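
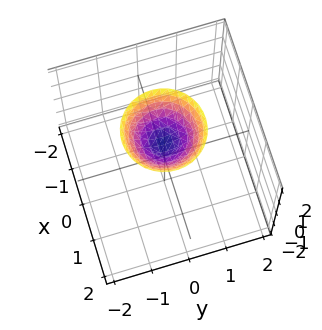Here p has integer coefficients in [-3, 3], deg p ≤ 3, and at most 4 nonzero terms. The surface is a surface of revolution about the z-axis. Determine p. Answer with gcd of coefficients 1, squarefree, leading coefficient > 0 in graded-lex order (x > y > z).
(a) The degree is 2 — no degree-1 surface has this shape.
(b) Symmetry: every cross-section ⟂ z is a circle, so x, y appear only via x² + y².
(c) Checking where it meets the axes: the surface avoids every integer y-axis point in the box; it meets the z-axis at z = 1 (among the integer gridlines); no x-intercept at any integer in the box.
(d) Assembling these constraints gives the stated polynomial.

x^2 + y^2 - z + 1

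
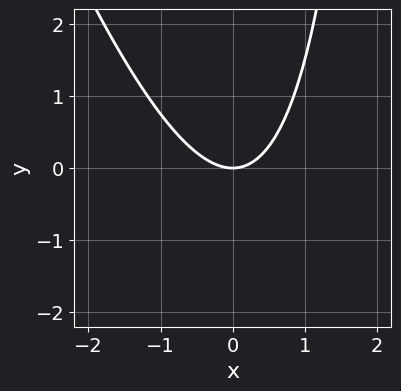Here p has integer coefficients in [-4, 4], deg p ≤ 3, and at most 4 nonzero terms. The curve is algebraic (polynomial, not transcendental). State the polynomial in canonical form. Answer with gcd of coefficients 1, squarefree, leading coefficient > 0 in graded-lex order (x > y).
3*x^2 + x*y - 3*y

(a) The degree is 2 — the shape is more complex than any degree-1 curve.
(b) Reading off the gridlines: one y-axis crossing is at y = 0; it meets the x-axis at x = 0 (among the integer gridlines).
(c) Assembling these constraints gives the stated polynomial.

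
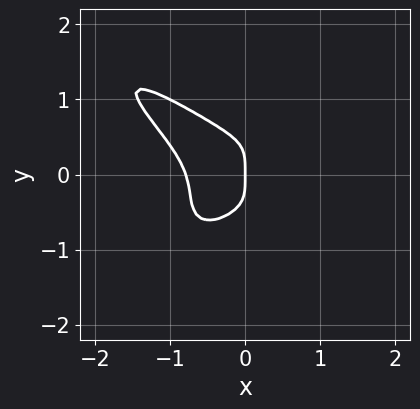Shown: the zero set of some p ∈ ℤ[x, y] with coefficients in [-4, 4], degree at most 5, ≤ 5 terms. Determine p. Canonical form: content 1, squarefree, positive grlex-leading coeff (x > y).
2*x^4 + 2*x^3*y - 2*x^2*y^2 + 3*y^4 + x

(a) deg p = 4. A generic line meets the curve in up to 4 points.
(b) Checking where it meets the axes: it meets the x-axis at x = 0 (among the integer gridlines); one y-axis crossing is at y = 0.
(c) Fitting integer coefficients to these (and the overall shape) gives p.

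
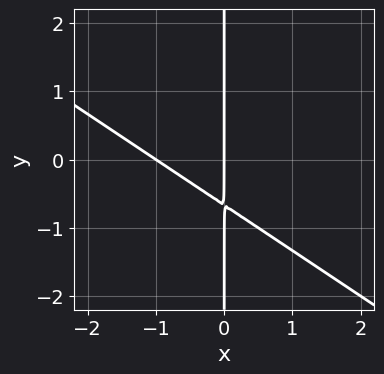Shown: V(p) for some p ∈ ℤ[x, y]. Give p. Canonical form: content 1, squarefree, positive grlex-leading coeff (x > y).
2*x^2 + 3*x*y + 2*x

The degree is 2 — the shape is more complex than any degree-1 curve.
Against the integer gridlines: the x-axis gridline crossings are at x ∈ {-1, 0}; the visible y-axis segment lies entirely on the curve.
Matching integer coefficients to the picture gives p.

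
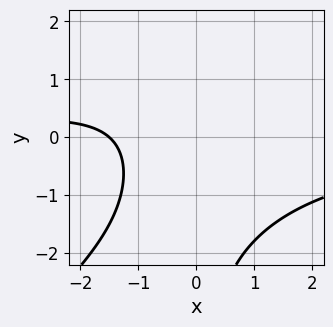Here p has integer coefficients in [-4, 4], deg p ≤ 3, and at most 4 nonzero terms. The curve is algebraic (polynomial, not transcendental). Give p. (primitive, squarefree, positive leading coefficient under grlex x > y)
The degree is 3 — the shape is more complex than any degree-2 curve.
From the visible intercepts: no y-intercept at any integer in the box.
Matching integer coefficients to the picture gives p.

x^2*y - x*y^2 + 2*x + 3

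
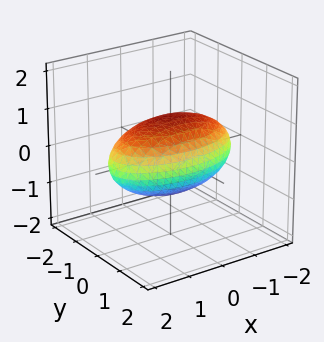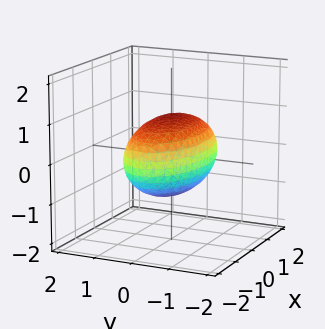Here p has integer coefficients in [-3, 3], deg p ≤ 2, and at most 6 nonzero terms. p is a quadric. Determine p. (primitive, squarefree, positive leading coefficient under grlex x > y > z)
x^2 + 3*y^2 + 3*z^2 - 3

(a) The degree is 2 — a closed, bounded, convex surface; a quadric.
(b) Symmetries: the y ↦ −y reflection is a symmetry, so y appears only in even powers; mirror symmetry x ↦ −x ⇒ only even powers of x; it's symmetric under z → −z, forcing even powers of z.
(c) Against the integer gridlines: the y-axis gridline crossings are at y ∈ {-1, 1}; the z-axis gridline crossings are at z ∈ {-1, 1}.
(d) Fitting integer coefficients to these (and the overall shape) gives p.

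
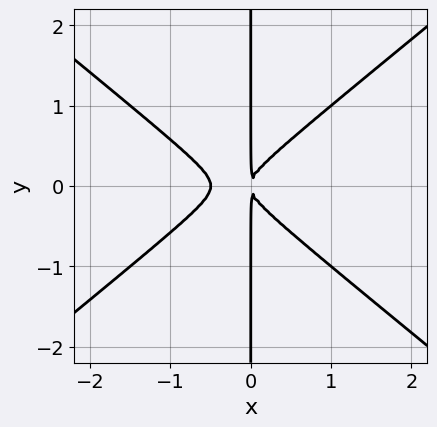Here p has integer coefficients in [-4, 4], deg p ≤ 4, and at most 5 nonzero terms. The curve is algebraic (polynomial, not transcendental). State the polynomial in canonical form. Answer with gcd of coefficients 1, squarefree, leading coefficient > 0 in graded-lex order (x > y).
First, the degree is 3 — no degree-2 curve has this shape.
Then, symmetries: mirror symmetry y ↦ −y ⇒ only even powers of y.
Next, against the integer gridlines: the visible y-axis segment lies entirely on the curve.
Finally, matching integer coefficients to the picture gives p.

2*x^3 - 3*x*y^2 + x^2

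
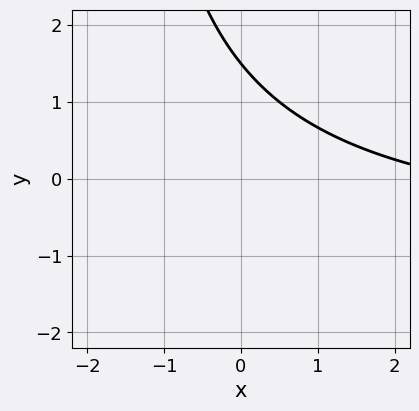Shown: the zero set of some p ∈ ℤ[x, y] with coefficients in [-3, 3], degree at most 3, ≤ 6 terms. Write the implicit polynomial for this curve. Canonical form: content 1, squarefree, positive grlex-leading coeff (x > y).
1. The degree is 2 — no degree-1 curve has this shape.
2. Against the integer gridlines: the curve avoids every integer x-axis point in the box.
3. The integer polynomial consistent with all of this is the stated p.

x*y + x + 2*y - 3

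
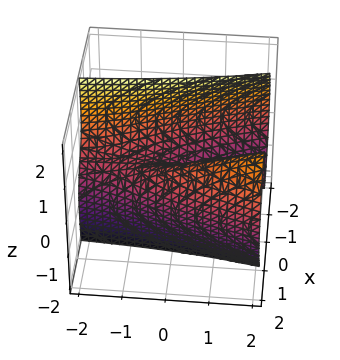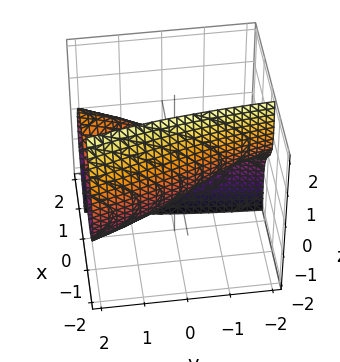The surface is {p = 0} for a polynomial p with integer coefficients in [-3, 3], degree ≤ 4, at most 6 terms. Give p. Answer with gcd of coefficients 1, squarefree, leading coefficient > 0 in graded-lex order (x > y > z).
x^3 + x*z^2 - x*y - x + z

1. deg p = 3. The shape is more complex than any degree-2 surface.
2. Checking where it meets the axes: one z-axis crossing is at z = 0; among the integer gridlines, it crosses the x-axis at x ∈ {-1, 0, 1}; the visible y-axis segment lies entirely on the surface.
3. Together with the visible shape, these determine p as stated.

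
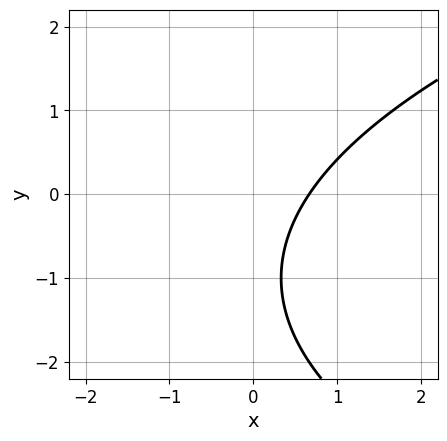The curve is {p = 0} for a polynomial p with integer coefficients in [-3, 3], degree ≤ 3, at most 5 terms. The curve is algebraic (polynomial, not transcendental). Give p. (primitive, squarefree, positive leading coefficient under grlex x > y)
y^2 - 3*x + 2*y + 2

First, the degree is 2 — no degree-1 curve has this shape.
Then, against the integer gridlines: no y-intercept at any integer in the box.
Finally, fitting integer coefficients to these (and the overall shape) gives p.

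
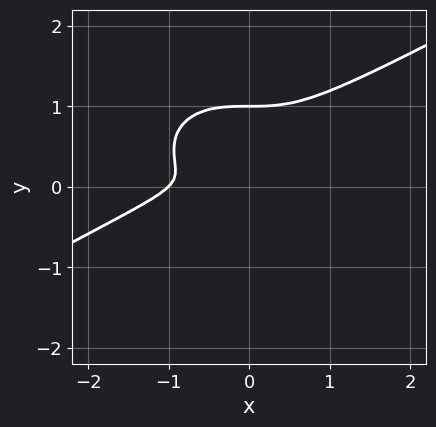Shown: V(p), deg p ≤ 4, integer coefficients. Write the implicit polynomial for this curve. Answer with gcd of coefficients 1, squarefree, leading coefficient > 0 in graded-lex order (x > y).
x^3 - x^2*y - 3*y^3 + x^2 + 3*y^2

First, degree: no degree-2 curve has this shape, so deg p = 3.
Next, against the integer gridlines: one y-axis crossing is at y = 1; it crosses the x-axis at the gridline x = -1.
Finally, solving for integer coefficients yields p as stated.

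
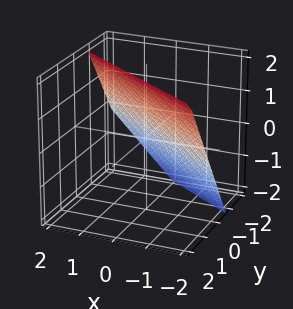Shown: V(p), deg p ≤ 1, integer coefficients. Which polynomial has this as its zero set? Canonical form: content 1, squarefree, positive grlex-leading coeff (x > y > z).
First, degree: the surface is flat (a plane), so deg p = 1.
Next, reading off the gridlines: one x-axis crossing is at x = -1; it meets the z-axis at z = 1 (among the integer gridlines).
Finally, fitting integer coefficients to these (and the overall shape) gives p.

2*x + 3*y - 2*z + 2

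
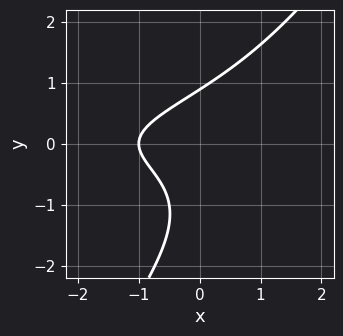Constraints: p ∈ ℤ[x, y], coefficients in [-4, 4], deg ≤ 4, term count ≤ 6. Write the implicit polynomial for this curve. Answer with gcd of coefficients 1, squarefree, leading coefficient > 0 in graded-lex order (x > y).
1. The degree is 3 — a generic line meets the curve in up to 3 points.
2. Checking where it meets the axes: it crosses the x-axis at the gridline x = -1.
3. Solving for integer coefficients yields p as stated.

3*x*y^2 - 2*y^3 - 2*y^2 + 3*x + 3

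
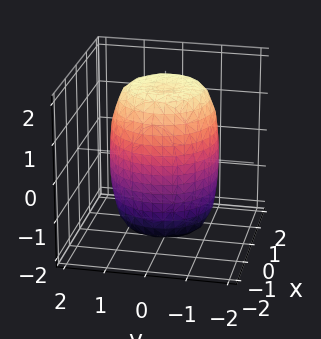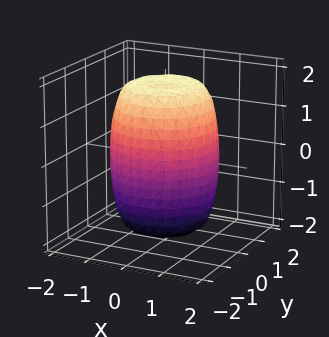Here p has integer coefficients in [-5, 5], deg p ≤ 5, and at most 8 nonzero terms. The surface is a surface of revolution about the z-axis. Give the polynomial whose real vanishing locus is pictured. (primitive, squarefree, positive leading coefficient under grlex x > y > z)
1. The degree is 4 — a generic line meets the surface in up to 4 points.
2. Symmetry: the z-axis is an axis of rotation, so x and y enter only as x² + y².
3. Checking where it meets the axes: a circular section at z = 0 has radius between 1 and 2.
4. The integer polynomial consistent with all of this is the stated p.

2*x^4 + 4*x^2*y^2 + 2*y^4 - 2*x^2 - 2*y^2 + z^2 - 3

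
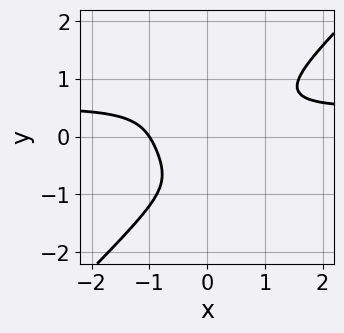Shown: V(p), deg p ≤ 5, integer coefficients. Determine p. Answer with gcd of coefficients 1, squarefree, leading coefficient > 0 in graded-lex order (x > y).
(a) Degree: a generic line meets the curve in up to 4 points, so deg p = 4.
(b) Observable constraints: one x-axis crossing is at x = -1; the curve avoids every integer y-axis point in the box.
(c) These observations pin down the coefficients.

2*x^3*y - 2*y^4 - x^3 - y^3 - 1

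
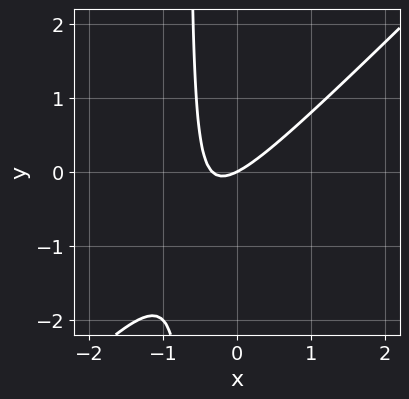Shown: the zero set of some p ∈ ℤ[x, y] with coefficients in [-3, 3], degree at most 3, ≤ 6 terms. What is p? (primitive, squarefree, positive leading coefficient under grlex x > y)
First, deg p = 2.
Next, reading off the gridlines: it crosses the x-axis at the gridline x = 0; it crosses the y-axis at the gridline y = 0.
Finally, together with the visible shape, these determine p as stated.

3*x^2 - 3*x*y + x - 2*y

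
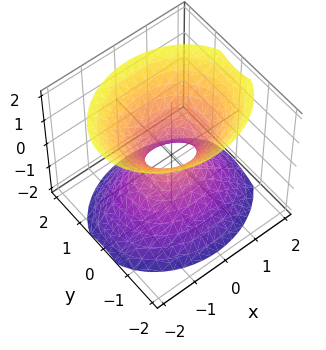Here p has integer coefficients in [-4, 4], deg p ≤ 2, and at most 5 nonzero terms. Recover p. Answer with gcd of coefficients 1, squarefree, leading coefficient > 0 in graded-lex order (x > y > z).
First, the degree is 2 — an hourglass — one-sheet hyperboloid; a quadric.
Next, symmetries: mirror symmetry x ↦ −x ⇒ only even powers of x; it's symmetric under y → −y, forcing even powers of y; mirror symmetry z ↦ −z ⇒ only even powers of z.
Then, reading off the gridlines: the surface avoids every integer z-axis point in the box.
Finally, matching integer coefficients to the picture gives p.

2*x^2 + 3*y^2 - 2*z^2 - 1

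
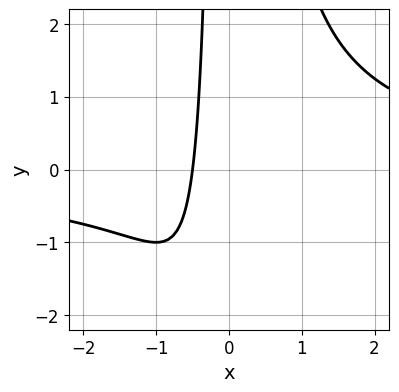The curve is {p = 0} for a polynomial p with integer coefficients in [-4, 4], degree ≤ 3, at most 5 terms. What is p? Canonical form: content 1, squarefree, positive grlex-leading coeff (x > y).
First, the degree is 3 — a generic line meets the curve in up to 3 points.
Next, observable constraints: the curve avoids every integer y-axis point in the box.
Finally, together with the visible shape, these determine p as stated.

x^2*y - 2*x - 1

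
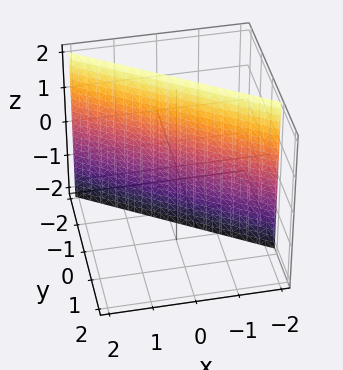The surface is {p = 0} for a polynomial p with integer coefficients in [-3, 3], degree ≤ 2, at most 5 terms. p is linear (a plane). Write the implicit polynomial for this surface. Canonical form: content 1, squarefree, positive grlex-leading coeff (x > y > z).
2*x + 3*y + 2

The degree is 1 — the surface is flat (a plane).
Observable constraints: it misses every integer gridline on the z-axis; it meets the x-axis at x = -1 (among the integer gridlines).
Solving for integer coefficients yields p as stated.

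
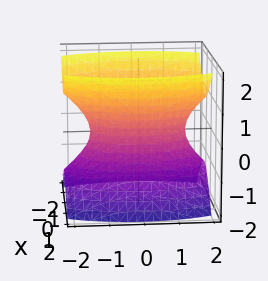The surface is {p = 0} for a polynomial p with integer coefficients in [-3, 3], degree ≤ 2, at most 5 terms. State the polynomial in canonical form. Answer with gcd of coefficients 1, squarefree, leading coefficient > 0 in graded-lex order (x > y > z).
The degree is 2 — an hourglass — one-sheet hyperboloid; a quadric.
Symmetries: mirror symmetry y ↦ −y ⇒ only even powers of y; it's symmetric under z → −z, forcing even powers of z; mirror symmetry x ↦ −x ⇒ only even powers of x.
From the visible intercepts: no z-intercept at any integer in the box.
Together with the visible shape, these determine p as stated.

3*x^2 + y^2 - 2*z^2 - 2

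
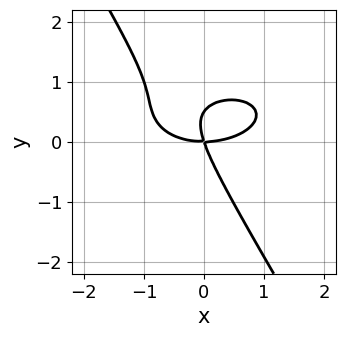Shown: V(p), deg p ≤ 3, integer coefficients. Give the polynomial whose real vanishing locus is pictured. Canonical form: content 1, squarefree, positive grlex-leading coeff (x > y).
First, degree: a generic line meets the curve in up to 3 points, so deg p = 3.
Then, from the visible intercepts: it meets the y-axis at y = 0 (among the integer gridlines); it crosses the x-axis at the gridline x = 0.
Finally, solving for integer coefficients yields p as stated.

x^3 + 3*x*y^2 + 2*y^3 - 3*x*y - y^2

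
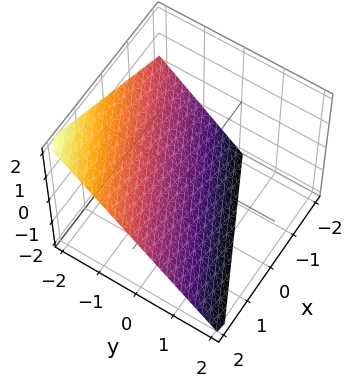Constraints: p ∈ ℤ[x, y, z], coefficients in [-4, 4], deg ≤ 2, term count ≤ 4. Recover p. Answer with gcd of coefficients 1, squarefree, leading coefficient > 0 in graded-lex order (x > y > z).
x - 2*y - 2*z - 2

Degree: the surface is flat (a plane), so deg p = 1.
Reading off the gridlines: it meets the y-axis at y = -1 (among the integer gridlines); it meets the z-axis at z = -1 (among the integer gridlines).
Putting this together gives p. Check: (2, 0, 0) on the x-axis lies on the surface, and p(2, 0, 0) = 0. ✓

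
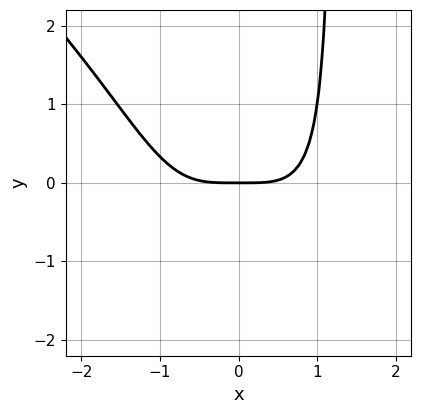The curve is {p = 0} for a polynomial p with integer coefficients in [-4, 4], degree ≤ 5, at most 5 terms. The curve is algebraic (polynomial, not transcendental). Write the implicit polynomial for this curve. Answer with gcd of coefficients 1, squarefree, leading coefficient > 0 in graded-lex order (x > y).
x^4 + x^3*y - 2*y

The degree is 4 — the shape is more complex than any degree-3 curve.
Checking where it meets the axes: it crosses the x-axis at the gridline x = 0; it crosses the y-axis at the gridline y = 0.
Together with the visible shape, these determine p as stated.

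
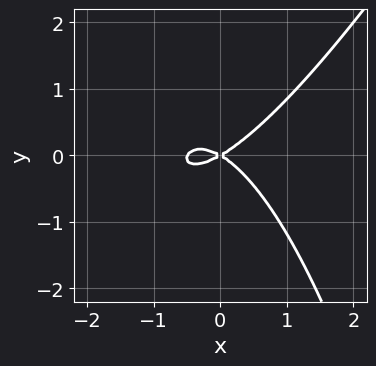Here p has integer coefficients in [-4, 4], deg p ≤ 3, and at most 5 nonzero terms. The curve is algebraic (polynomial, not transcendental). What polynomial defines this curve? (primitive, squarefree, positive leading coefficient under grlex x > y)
First, deg p = 3. No degree-2 curve has this shape.
Then, against the integer gridlines: one x-axis crossing is at x = 0; it meets the y-axis at y = 0 (among the integer gridlines).
Finally, the integer polynomial consistent with all of this is the stated p.

2*x^3 - x^2*y + x^2 - 3*y^2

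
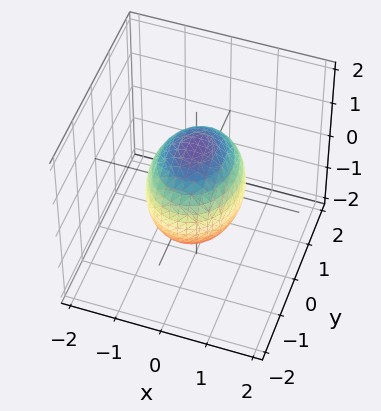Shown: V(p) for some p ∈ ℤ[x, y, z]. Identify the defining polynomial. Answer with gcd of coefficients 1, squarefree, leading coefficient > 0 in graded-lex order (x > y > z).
1. Degree: a closed, bounded, convex surface; a quadric, so deg p = 2.
2. Symmetries: the x ↦ −x reflection is a symmetry, so x appears only in even powers; it's symmetric under z → −z, forcing even powers of z; the y ↦ −y reflection is a symmetry, so y appears only in even powers.
3. From the visible intercepts: the x-axis gridline crossings are at x ∈ {-1, 1}.
4. Putting this together gives p.

3*x^2 + 2*y^2 + 2*z^2 - 3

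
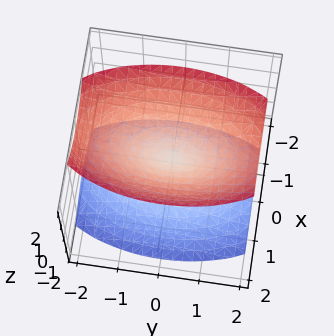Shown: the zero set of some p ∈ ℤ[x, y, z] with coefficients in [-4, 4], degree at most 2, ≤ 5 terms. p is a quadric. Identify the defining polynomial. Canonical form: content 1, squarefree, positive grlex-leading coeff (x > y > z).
3*x^2 + y^2 - 2*z^2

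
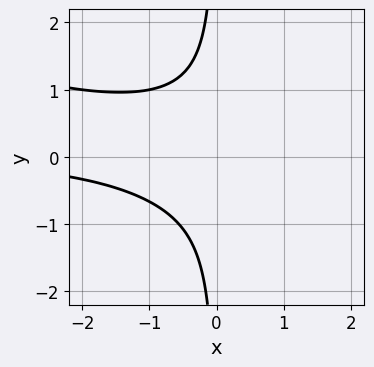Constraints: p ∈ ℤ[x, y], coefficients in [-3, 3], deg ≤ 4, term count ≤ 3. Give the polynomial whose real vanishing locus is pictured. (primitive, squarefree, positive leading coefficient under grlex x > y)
x^2*y + 3*x*y^2 + 2

First, the degree is 3 — the shape is more complex than any degree-2 curve.
Then, from the axis intercepts and sections: it misses every integer gridline on the x-axis; no y-intercept at any integer in the box.
Finally, matching integer coefficients to the picture gives p.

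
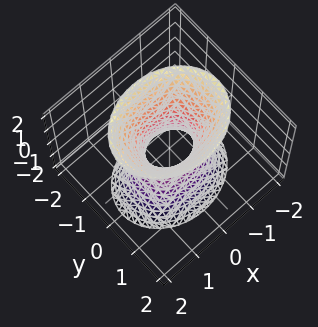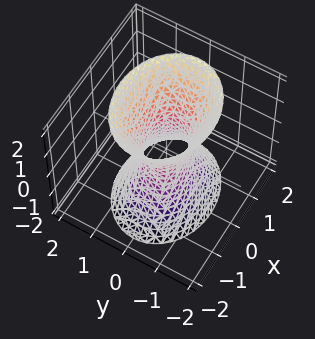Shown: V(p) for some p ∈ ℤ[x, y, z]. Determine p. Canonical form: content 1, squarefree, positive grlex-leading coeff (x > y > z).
deg p = 2. One connected sheet with a waist; a quadric.
Symmetries: mirror symmetry x ↦ −x ⇒ only even powers of x; it's symmetric under y → −y, forcing even powers of y; the z ↦ −z reflection is a symmetry, so z appears only in even powers.
Observable constraints: it misses every integer gridline on the z-axis.
Assembling these constraints gives the stated polynomial.

2*x^2 + 3*y^2 - z^2 - 1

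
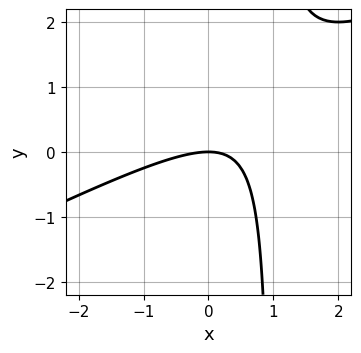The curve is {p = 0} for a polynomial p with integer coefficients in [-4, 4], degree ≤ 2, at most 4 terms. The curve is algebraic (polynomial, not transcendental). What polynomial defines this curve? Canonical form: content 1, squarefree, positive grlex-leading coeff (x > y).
The degree is 2 — the shape is more complex than any degree-1 curve.
From the visible intercepts: it meets the y-axis at y = 0 (among the integer gridlines); one x-axis crossing is at x = 0.
The integer polynomial consistent with all of this is the stated p.

x^2 - 2*x*y + 2*y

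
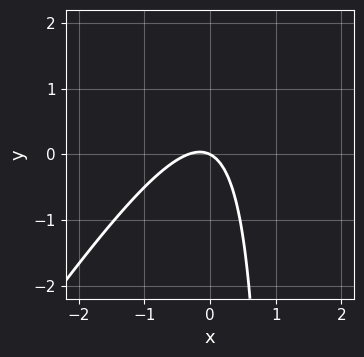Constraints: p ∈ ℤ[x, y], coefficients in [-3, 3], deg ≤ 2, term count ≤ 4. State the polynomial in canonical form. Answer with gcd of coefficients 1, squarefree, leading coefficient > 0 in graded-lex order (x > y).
3*x^2 - 2*x*y + x + 2*y

deg p = 2.
Checking where it meets the axes: it meets the y-axis at y = 0 (among the integer gridlines); one x-axis crossing is at x = 0.
Together with the visible shape, these determine p as stated.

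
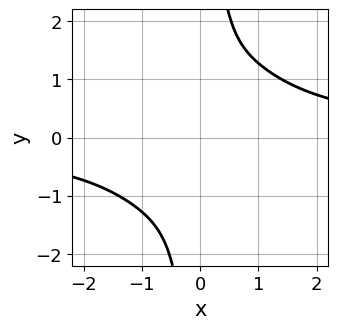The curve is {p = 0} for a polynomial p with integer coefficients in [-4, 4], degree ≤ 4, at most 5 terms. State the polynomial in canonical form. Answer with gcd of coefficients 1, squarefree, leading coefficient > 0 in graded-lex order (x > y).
(a) The degree is 4 — no degree-3 curve has this shape.
(b) Solving for integer coefficients yields p as stated.

2*x^3*y + x*y^3 - 3*x^2 - y^2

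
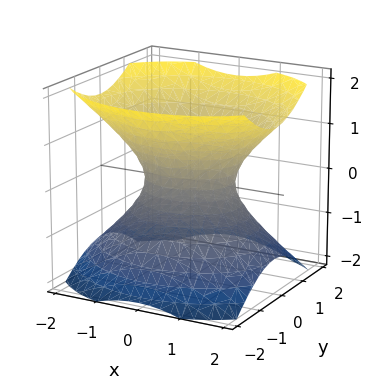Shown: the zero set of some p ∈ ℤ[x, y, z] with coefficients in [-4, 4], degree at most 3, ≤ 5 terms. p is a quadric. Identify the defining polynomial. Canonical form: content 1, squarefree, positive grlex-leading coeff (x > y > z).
2*x^2 + 3*y^2 - 3*z^2 - 2

(a) deg p = 2.
(b) Symmetries: it's symmetric under y → −y, forcing even powers of y; it's symmetric under x → −x, forcing even powers of x; mirror symmetry z ↦ −z ⇒ only even powers of z.
(c) Checking where it meets the axes: the x-axis gridline crossings are at x ∈ {-1, 1}; the surface avoids every integer z-axis point in the box.
(d) The integer polynomial consistent with all of this is the stated p.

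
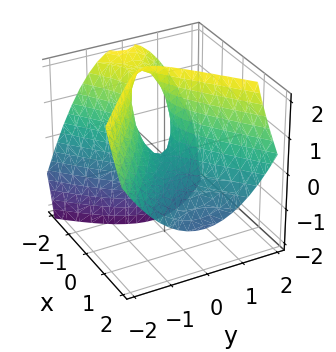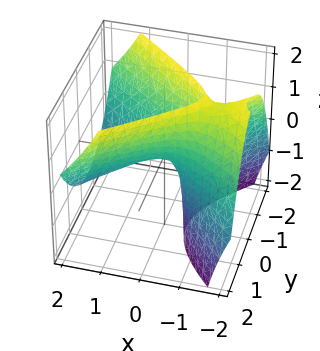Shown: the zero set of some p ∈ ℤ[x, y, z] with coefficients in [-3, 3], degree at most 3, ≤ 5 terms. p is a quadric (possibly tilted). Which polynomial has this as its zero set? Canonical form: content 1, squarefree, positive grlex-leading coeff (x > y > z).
2*x^2 + 3*x*z - 3*y^2 + 2*z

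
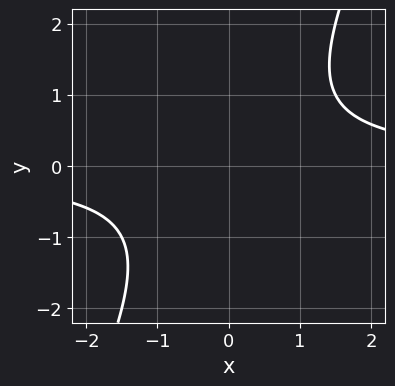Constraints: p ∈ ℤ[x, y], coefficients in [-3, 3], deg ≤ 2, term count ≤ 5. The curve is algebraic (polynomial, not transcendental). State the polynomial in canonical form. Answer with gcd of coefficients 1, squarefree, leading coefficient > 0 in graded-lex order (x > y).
First, degree: no degree-1 curve has this shape, so deg p = 2.
Next, reading off the gridlines: the curve avoids every integer x-axis point in the box; it misses every integer gridline on the y-axis.
Finally, together with the visible shape, these determine p as stated.

2*x*y - y^2 - 2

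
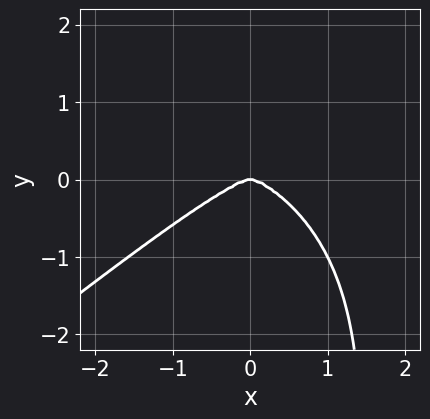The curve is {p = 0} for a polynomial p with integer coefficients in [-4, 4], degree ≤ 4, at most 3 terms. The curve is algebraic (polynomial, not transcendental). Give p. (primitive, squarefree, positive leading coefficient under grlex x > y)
x^4 - 2*x*y^3 + 3*y^3

First, degree: no degree-3 curve has this shape, so deg p = 4.
Then, checking where it meets the axes: one x-axis crossing is at x = 0; it crosses the y-axis at the gridline y = 0.
Finally, assembling these constraints gives the stated polynomial.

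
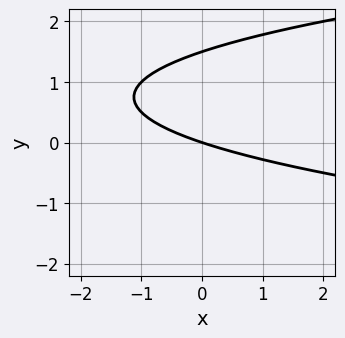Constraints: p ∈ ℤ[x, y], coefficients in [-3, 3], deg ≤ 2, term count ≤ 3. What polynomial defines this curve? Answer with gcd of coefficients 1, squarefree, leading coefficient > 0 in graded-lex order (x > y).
(a) deg p = 2.
(b) Reading off the gridlines: it crosses the y-axis at the gridline y = 0; it meets the x-axis at x = 0 (among the integer gridlines).
(c) Assembling these constraints gives the stated polynomial.

2*y^2 - x - 3*y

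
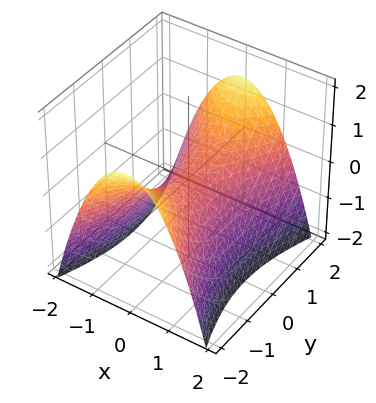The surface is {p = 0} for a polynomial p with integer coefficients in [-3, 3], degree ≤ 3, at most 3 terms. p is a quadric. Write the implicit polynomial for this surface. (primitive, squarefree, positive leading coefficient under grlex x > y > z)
3*x^2 - y^2 + 3*z

(a) The degree is 2 — a saddle surface; a quadric.
(b) Symmetries: mirror symmetry x ↦ −x ⇒ only even powers of x; the y ↦ −y reflection is a symmetry, so y appears only in even powers.
(c) Reading off the gridlines: it crosses the x-axis at the gridline x = 0; it crosses the y-axis at the gridline y = 0; it crosses the z-axis at the gridline z = 0.
(d) These observations pin down the coefficients.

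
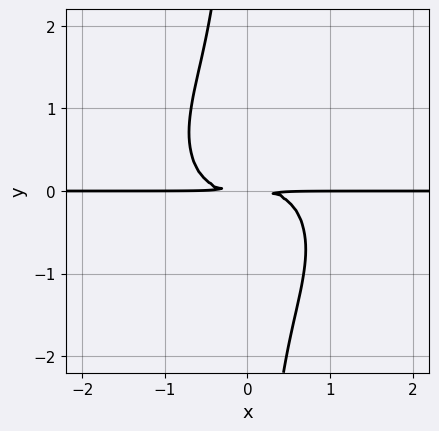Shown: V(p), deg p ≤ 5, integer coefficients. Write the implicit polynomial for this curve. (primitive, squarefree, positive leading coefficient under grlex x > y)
First, deg p = 4. The shape is more complex than any degree-3 curve.
Next, from the visible intercepts: the visible x-axis segment lies entirely on the curve.
Finally, fitting integer coefficients to these (and the overall shape) gives p.

x^3*y + x*y^3 + y^2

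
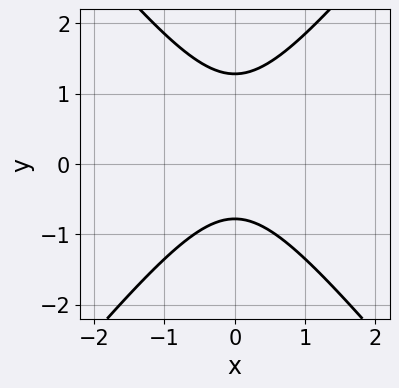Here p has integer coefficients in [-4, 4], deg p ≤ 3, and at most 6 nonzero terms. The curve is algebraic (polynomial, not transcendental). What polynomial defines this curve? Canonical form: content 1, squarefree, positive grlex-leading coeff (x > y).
First, degree: the shape is more complex than any degree-1 curve, so deg p = 2.
Next, symmetries: it's symmetric under x → −x, forcing even powers of x.
Next, checking where it meets the axes: the curve avoids every integer x-axis point in the box.
Finally, together with the visible shape, these determine p as stated.

3*x^2 - 2*y^2 + y + 2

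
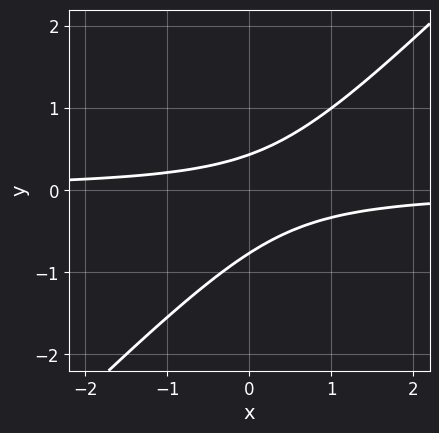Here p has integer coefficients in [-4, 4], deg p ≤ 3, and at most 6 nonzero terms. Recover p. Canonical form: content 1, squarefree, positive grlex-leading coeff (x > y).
3*x*y - 3*y^2 - y + 1

deg p = 2.
Against the integer gridlines: the curve avoids every integer x-axis point in the box.
These observations pin down the coefficients.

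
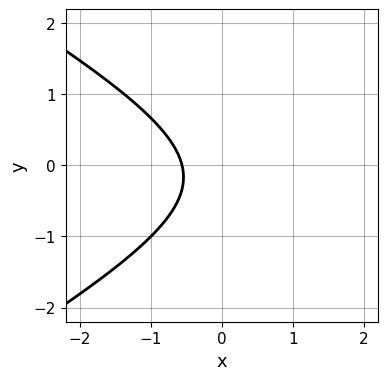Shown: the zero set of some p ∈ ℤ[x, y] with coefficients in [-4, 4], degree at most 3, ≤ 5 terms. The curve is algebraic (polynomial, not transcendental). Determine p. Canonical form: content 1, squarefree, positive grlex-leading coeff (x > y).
Degree: no degree-1 curve has this shape, so deg p = 2.
From the visible intercepts: it misses every integer gridline on the y-axis.
Solving for integer coefficients yields p as stated.

x^2 - 3*y^2 - 3*x - y - 2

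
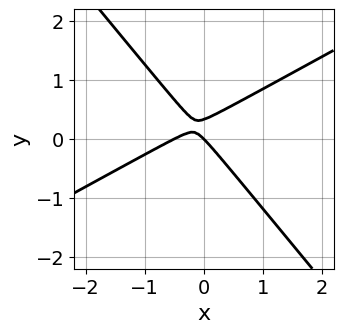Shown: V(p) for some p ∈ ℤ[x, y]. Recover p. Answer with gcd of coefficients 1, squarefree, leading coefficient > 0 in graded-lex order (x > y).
2*x^2 - 2*x*y - 3*y^2 + x + y

(a) Degree: a generic line meets the curve in up to 2 points, so deg p = 2.
(b) Checking where it meets the axes: one y-axis crossing is at y = 0; it meets the x-axis at x = 0 (among the integer gridlines).
(c) Solving for integer coefficients yields p as stated.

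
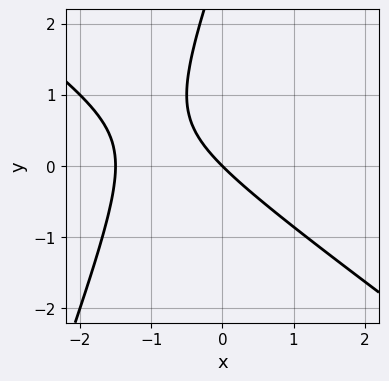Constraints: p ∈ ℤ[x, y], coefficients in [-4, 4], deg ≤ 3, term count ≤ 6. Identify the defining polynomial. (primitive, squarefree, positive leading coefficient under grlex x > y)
2*x^2 + 2*x*y - y^2 + 3*x + 3*y

(a) deg p = 2. A generic line meets the curve in up to 2 points.
(b) Checking where it meets the axes: it meets the x-axis at x = 0 (among the integer gridlines); it meets the y-axis at y = 0 (among the integer gridlines).
(c) Putting this together gives p.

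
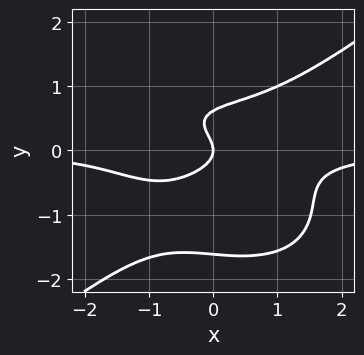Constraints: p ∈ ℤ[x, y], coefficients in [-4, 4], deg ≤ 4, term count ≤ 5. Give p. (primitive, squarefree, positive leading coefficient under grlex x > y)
(a) The degree is 4 — the shape is more complex than any degree-3 curve.
(b) From the axis intercepts and sections: one y-axis crossing is at y = 0; it meets the x-axis at x = 0 (among the integer gridlines).
(c) These observations pin down the coefficients.

x^3*y - 2*y^4 - 2*y^3 + 2*y^2 + x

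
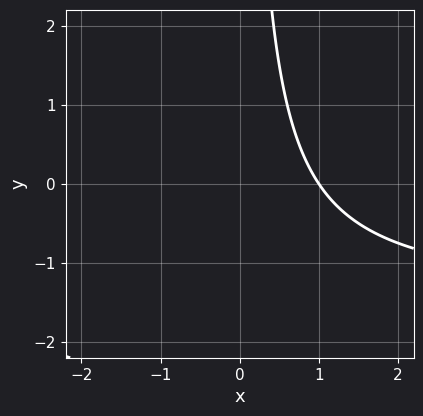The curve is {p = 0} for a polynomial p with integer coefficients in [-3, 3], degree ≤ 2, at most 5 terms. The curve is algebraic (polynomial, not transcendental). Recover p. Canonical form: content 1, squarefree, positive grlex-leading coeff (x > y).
deg p = 2.
From the axis intercepts and sections: one x-axis crossing is at x = 1; the curve avoids every integer y-axis point in the box.
Fitting integer coefficients to these (and the overall shape) gives p.

2*x*y + 3*x - 3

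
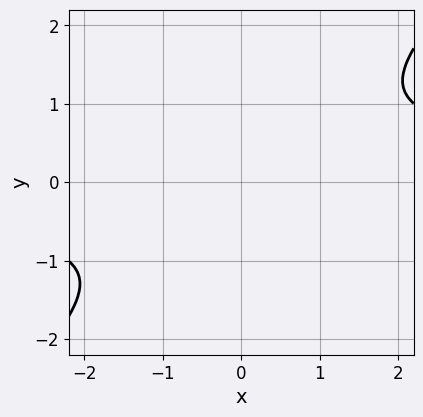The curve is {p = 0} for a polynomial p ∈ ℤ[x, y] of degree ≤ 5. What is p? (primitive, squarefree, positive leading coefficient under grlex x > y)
x^3*y - y^4 - 2*x^2

First, degree: no degree-3 curve has this shape, so deg p = 4.
Finally, solving for integer coefficients yields p as stated.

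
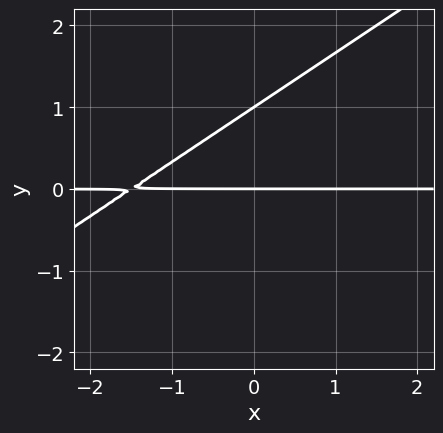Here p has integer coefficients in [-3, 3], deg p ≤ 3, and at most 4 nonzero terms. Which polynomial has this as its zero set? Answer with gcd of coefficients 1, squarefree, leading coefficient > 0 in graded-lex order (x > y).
The degree is 2 — the shape is more complex than any degree-1 curve.
Checking where it meets the axes: among the integer gridlines, it crosses the y-axis at y ∈ {0, 1}; every point of the x-axis in the box is on the curve.
Solving for integer coefficients yields p as stated.

2*x*y - 3*y^2 + 3*y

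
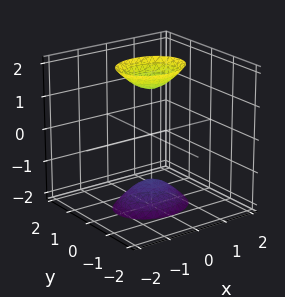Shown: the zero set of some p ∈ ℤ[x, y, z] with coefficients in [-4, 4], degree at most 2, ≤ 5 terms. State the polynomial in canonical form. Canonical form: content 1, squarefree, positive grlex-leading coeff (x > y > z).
2*x^2 + 3*y^2 - z^2 + 2

There are 2 components.
deg p = 2.
Symmetries: mirror symmetry y ↦ −y ⇒ only even powers of y; the z ↦ −z reflection is a symmetry, so z appears only in even powers; it's symmetric under x → −x, forcing even powers of x.
From the visible intercepts: no y-intercept at any integer in the box; the surface avoids every integer x-axis point in the box.
These observations pin down the coefficients.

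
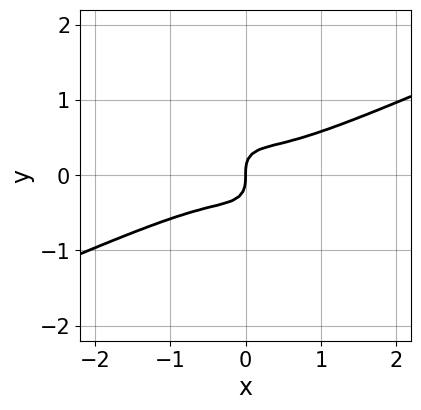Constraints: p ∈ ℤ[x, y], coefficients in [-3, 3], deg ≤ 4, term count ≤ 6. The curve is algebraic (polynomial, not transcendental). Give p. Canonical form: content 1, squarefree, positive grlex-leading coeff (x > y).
First, deg p = 3. A generic line meets the curve in up to 3 points.
Next, observable constraints: it crosses the x-axis at the gridline x = 0; one y-axis crossing is at y = 0.
Finally, together with the visible shape, these determine p as stated.

2*x^3 - 3*x^2*y - 2*x*y^2 - 3*y^3 + x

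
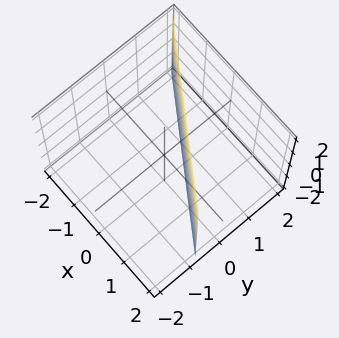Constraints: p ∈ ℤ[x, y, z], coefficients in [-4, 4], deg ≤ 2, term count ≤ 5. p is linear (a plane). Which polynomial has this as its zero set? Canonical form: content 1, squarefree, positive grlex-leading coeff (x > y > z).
2*x + 3*y - 2

First, degree: the surface is flat (a plane), so deg p = 1.
Then, from the axis intercepts and sections: no z-intercept at any integer in the box; it meets the x-axis at x = 1 (among the integer gridlines).
Finally, fitting integer coefficients to these (and the overall shape) gives p.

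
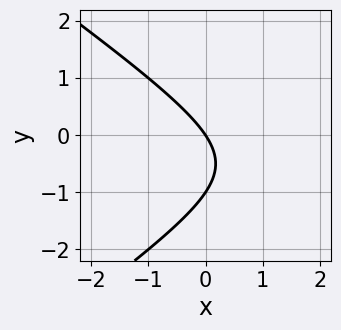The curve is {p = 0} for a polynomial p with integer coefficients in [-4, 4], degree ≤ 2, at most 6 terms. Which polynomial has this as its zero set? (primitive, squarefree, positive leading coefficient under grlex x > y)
x^2 - 2*y^2 - 3*x - 2*y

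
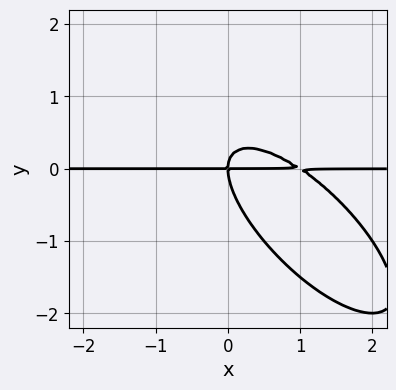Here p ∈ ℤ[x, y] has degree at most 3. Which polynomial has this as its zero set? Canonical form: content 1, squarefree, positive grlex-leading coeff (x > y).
1. deg p = 3. The shape is more complex than any degree-2 curve.
2. Against the integer gridlines: the visible x-axis segment lies entirely on the curve; it crosses the y-axis at the gridline y = 0.
3. Assembling these constraints gives the stated polynomial.

2*x^2*y + 3*x*y^2 + 2*y^3 - 2*x*y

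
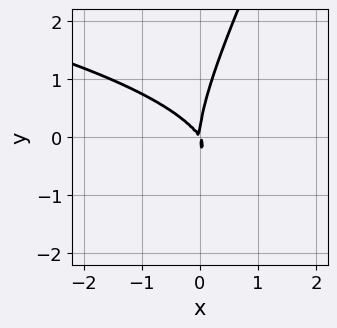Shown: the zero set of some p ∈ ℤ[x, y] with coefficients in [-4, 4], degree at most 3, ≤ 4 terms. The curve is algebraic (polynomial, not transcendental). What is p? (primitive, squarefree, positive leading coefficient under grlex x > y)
2*x*y^2 - y^3 + 3*x^2 + 2*x*y

deg p = 3. The shape is more complex than any degree-2 curve.
Checking where it meets the axes: it meets the x-axis at x = 0 (among the integer gridlines); it crosses the y-axis at the gridline y = 0.
Assembling these constraints gives the stated polynomial.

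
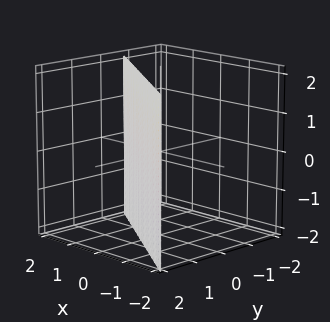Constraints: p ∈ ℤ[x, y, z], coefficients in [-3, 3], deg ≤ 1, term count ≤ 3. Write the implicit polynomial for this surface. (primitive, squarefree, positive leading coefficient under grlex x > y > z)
1. deg p = 1. Every cross-section is a straight line — this is a plane.
2. From the axis intercepts and sections: it crosses the x-axis at the gridline x = 1; the surface avoids every integer z-axis point in the box.
3. Solving for integer coefficients yields p as stated.

2*x + 3*y - 2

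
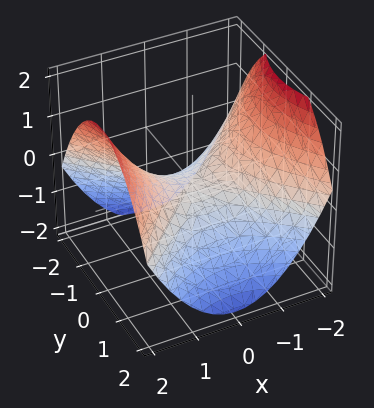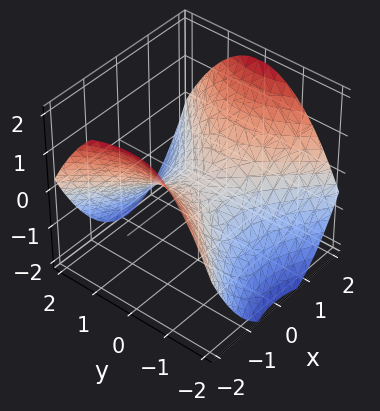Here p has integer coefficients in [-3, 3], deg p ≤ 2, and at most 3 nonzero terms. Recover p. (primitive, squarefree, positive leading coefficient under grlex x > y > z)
x^2 - y^2 - 2*z

First, the degree is 2 — a hyperbolic paraboloid; a quadric.
Next, symmetries: mirror symmetry y ↦ −y ⇒ only even powers of y; the x ↦ −x reflection is a symmetry, so x appears only in even powers.
Then, reading off the gridlines: one z-axis crossing is at z = 0; it meets the y-axis at y = 0 (among the integer gridlines).
Finally, fitting integer coefficients to these (and the overall shape) gives p.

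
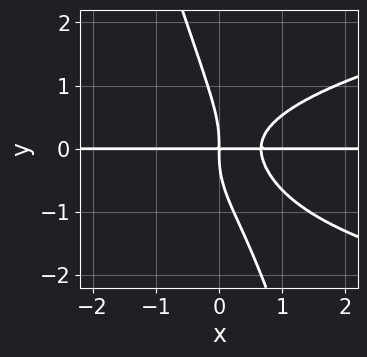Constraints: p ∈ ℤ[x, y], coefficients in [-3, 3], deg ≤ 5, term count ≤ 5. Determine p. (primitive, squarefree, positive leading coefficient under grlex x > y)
3*x*y^3 + y^4 - 3*x^2*y + 2*x*y

(a) deg p = 4. A generic line meets the curve in up to 4 points.
(b) Checking where it meets the axes: the visible x-axis segment lies entirely on the curve.
(c) The integer polynomial consistent with all of this is the stated p.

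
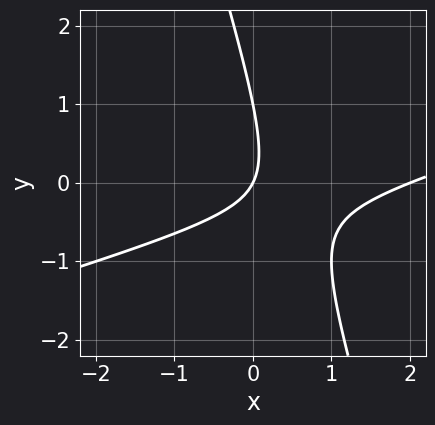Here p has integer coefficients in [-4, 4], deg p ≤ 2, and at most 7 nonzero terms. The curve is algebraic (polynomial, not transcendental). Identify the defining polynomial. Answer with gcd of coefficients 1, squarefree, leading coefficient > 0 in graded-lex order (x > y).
x^2 - 3*x*y - y^2 - 2*x + y

1. The degree is 2 — no degree-1 curve has this shape.
2. Checking where it meets the axes: among the integer gridlines, it crosses the y-axis at y ∈ {0, 1}; among the integer gridlines, it crosses the x-axis at x ∈ {0, 2}.
3. Assembling these constraints gives the stated polynomial.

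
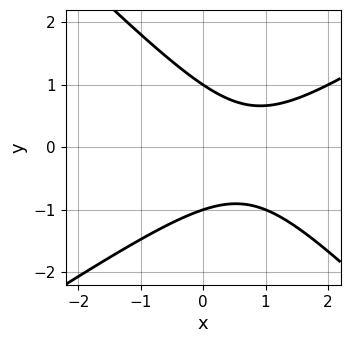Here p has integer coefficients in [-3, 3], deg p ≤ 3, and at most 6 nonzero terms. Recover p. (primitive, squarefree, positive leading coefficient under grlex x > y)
2*x^2 - x*y - 3*y^2 - 3*x + 3

First, deg p = 2.
Then, from the visible intercepts: the curve avoids every integer x-axis point in the box; among the integer gridlines, it crosses the y-axis at y ∈ {-1, 1}.
Finally, putting this together gives p.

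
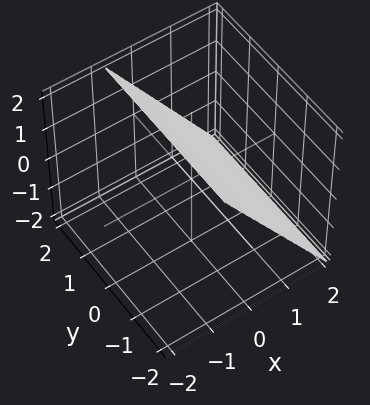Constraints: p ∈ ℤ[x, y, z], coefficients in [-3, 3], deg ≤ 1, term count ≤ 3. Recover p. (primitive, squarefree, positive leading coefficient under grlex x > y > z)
First, the degree is 1 — every cross-section is a straight line — this is a plane.
Then, observable constraints: one z-axis crossing is at z = 1; it misses every integer gridline on the y-axis.
Finally, matching integer coefficients to the picture gives p.

3*x + 2*z - 2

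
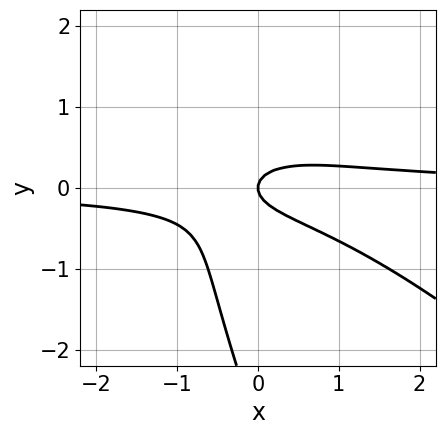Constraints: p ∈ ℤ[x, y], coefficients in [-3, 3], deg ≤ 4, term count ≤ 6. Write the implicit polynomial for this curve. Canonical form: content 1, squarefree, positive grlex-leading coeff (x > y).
2*x^2*y + 3*x*y^2 + y^3 + 3*y^2 - x

First, deg p = 3. The shape is more complex than any degree-2 curve.
Then, observable constraints: one y-axis crossing is at y = 0; one x-axis crossing is at x = 0.
Finally, assembling these constraints gives the stated polynomial.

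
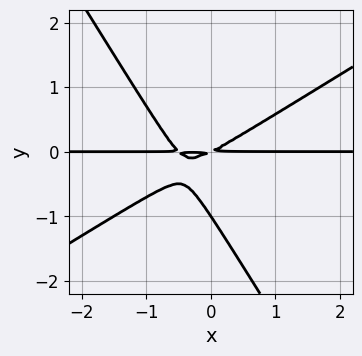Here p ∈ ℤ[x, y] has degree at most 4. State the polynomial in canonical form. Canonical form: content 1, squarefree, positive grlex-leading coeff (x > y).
2*x^2*y - 2*x*y^2 - 2*y^3 + x*y - 2*y^2

First, deg p = 3. No degree-2 curve has this shape.
Next, checking where it meets the axes: the visible x-axis segment lies entirely on the curve; it crosses the y-axis at the gridline y = -1.
Finally, putting this together gives p.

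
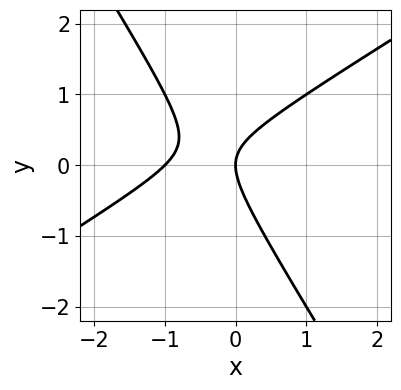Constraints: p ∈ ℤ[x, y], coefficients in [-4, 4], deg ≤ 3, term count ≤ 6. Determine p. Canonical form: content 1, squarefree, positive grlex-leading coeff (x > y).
1. deg p = 2.
2. From the axis intercepts and sections: among the integer gridlines, it crosses the x-axis at x ∈ {-1, 0}; one y-axis crossing is at y = 0.
3. These observations pin down the coefficients.

x^2 - x*y - y^2 + x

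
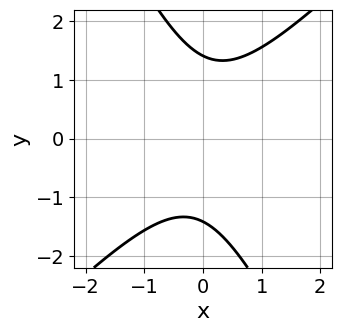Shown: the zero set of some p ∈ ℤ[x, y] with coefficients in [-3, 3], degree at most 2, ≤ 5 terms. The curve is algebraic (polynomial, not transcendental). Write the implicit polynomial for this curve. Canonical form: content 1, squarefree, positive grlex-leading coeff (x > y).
2*x^2 - x*y - y^2 + 2

First, deg p = 2.
Next, against the integer gridlines: no x-intercept at any integer in the box.
Finally, solving for integer coefficients yields p as stated.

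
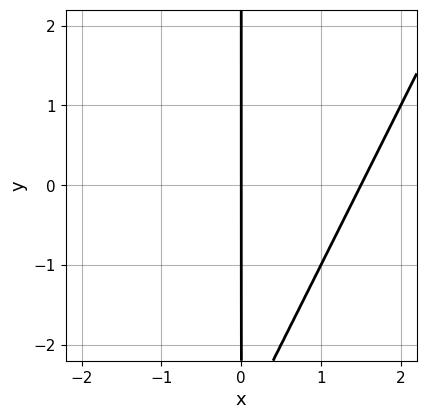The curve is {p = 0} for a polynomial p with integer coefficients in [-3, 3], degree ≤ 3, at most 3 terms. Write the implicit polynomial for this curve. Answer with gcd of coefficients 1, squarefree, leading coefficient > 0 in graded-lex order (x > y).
First, deg p = 2. The shape is more complex than any degree-1 curve.
Next, observable constraints: it meets the x-axis at x = 0 (among the integer gridlines); the visible y-axis segment lies entirely on the curve.
Finally, fitting integer coefficients to these (and the overall shape) gives p.

2*x^2 - x*y - 3*x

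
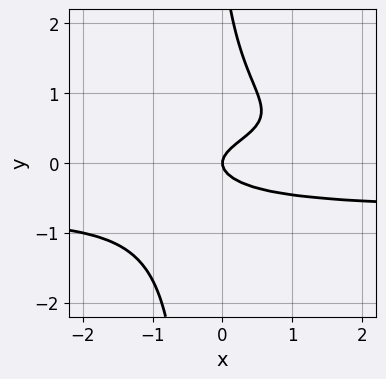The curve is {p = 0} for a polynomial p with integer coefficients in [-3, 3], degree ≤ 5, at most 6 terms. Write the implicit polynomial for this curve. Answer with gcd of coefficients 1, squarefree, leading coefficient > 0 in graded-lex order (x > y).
3*x*y^3 + y^3 - 3*y^2 + x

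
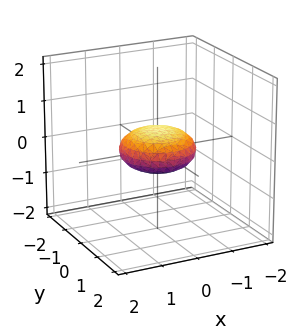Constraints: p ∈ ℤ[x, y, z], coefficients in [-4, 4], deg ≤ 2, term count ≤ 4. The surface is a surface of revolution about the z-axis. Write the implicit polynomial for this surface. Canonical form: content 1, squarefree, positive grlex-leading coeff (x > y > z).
x^2 + y^2 + 3*z^2 - 1

First, degree: no degree-1 surface has this shape, so deg p = 2.
Next, symmetries: the surface is invariant under rotation about z: p = q(x² + y², z).
Next, from the axis intercepts and sections: among the integer gridlines, it crosses the x-axis at x ∈ {-1, 1}; a circular section at z = 0 has radius exactly 1; among the integer gridlines, it crosses the y-axis at y ∈ {-1, 1}.
Finally, solving for integer coefficients yields p as stated.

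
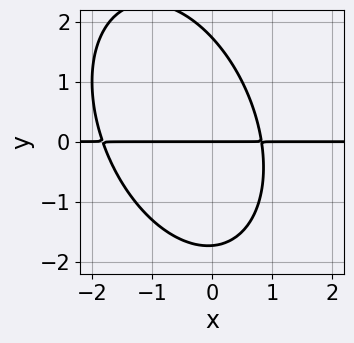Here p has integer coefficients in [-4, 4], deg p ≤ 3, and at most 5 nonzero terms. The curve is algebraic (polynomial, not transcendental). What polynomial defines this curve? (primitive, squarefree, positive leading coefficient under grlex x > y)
2*x^2*y + x*y^2 + y^3 + 2*x*y - 3*y

1. deg p = 3. A generic line meets the curve in up to 3 points.
2. Reading off the gridlines: every point of the x-axis in the box is on the curve; it meets the y-axis at y = 0 (among the integer gridlines).
3. These observations pin down the coefficients.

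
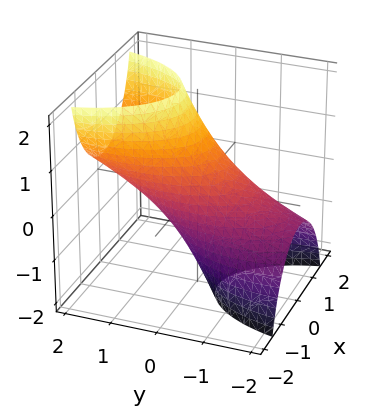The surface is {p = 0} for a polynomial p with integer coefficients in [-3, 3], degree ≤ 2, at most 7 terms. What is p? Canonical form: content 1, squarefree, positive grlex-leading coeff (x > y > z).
First, the degree is 2 — no degree-1 surface has this shape.
Finally, putting this together gives p.

3*x^2 + y^2 - 3*y*z + z^2 - 2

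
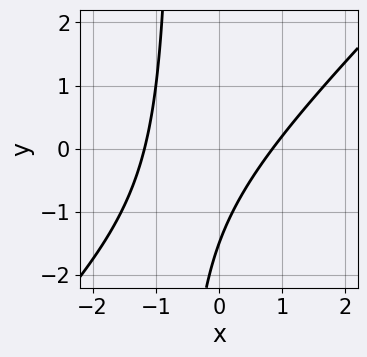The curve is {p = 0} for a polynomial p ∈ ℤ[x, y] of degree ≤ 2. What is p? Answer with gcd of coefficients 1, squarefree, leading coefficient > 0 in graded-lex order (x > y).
3*x^2 - 3*x*y + x - 2*y - 3

(a) Degree: the shape is more complex than any degree-1 curve, so deg p = 2.
(b) Putting this together gives p.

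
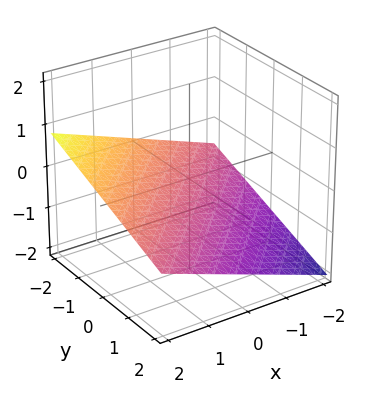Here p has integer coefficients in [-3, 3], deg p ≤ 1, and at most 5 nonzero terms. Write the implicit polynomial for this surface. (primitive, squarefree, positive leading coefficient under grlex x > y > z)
x - y - 3*z - 2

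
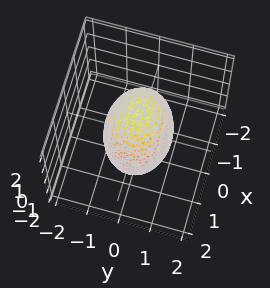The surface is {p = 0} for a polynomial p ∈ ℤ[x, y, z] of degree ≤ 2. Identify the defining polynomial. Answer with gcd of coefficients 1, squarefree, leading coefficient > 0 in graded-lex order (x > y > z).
2*x^2 + 3*y^2 + z^2 - 3

The degree is 2 — a closed, bounded, convex surface; a quadric.
Symmetries: it's symmetric under z → −z, forcing even powers of z; the x ↦ −x reflection is a symmetry, so x appears only in even powers; mirror symmetry y ↦ −y ⇒ only even powers of y.
Observable constraints: the y-axis gridline crossings are at y ∈ {-1, 1}.
Matching integer coefficients to the picture gives p.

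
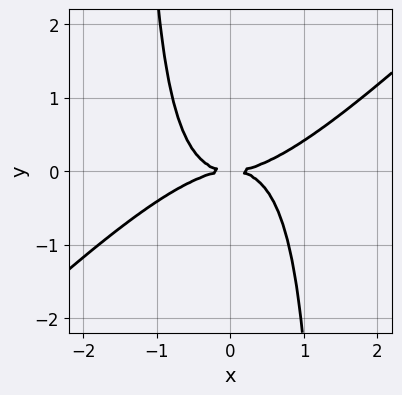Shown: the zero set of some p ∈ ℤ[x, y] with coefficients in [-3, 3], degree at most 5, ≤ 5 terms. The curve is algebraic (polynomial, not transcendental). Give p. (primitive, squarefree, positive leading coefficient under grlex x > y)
The degree is 4 — no degree-3 curve has this shape.
Reading off the gridlines: it crosses the x-axis at the gridline x = 0; it crosses the y-axis at the gridline y = 0.
Solving for integer coefficients yields p as stated.

x^4 - 2*x^3*y + x^2*y^2 - 2*y^2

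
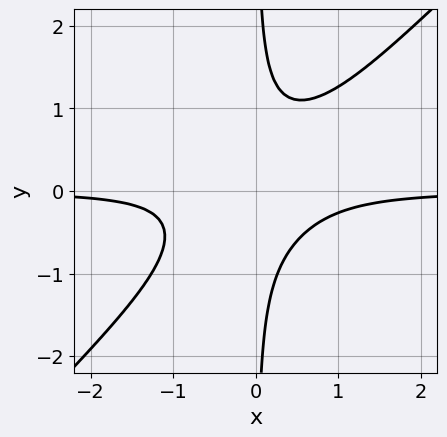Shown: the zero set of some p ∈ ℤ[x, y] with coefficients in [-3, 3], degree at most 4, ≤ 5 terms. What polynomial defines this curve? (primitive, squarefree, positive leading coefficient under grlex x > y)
3*x^2*y - 3*x*y^2 + 1

(a) The degree is 3 — no degree-2 curve has this shape.
(b) Observable constraints: it misses every integer gridline on the x-axis; no y-intercept at any integer in the box.
(c) Putting this together gives p.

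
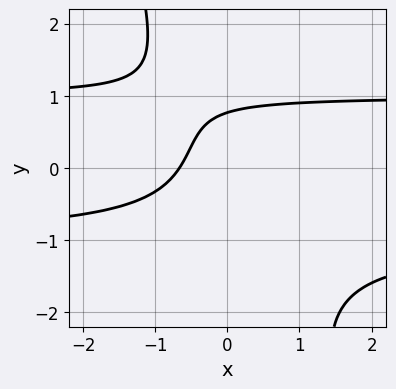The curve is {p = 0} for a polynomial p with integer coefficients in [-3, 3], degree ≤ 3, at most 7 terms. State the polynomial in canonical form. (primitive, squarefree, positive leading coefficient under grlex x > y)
1. The degree is 3 — the shape is more complex than any degree-2 curve.
2. Solving for integer coefficients yields p as stated.

3*x*y^2 + y^3 - 3*x + 2*y - 2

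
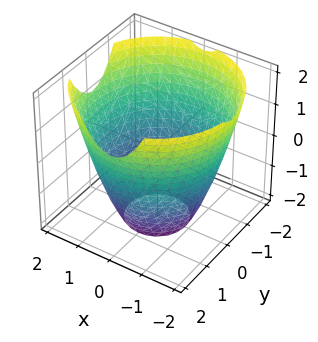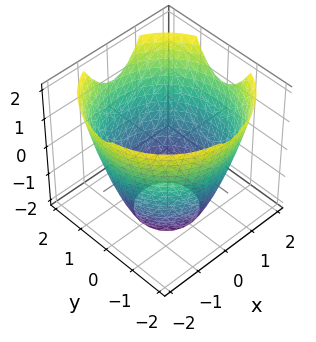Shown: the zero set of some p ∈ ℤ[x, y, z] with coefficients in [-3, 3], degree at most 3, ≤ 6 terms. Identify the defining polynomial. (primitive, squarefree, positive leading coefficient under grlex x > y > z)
x^2 + y^2 - z - 3

1. The degree is 2 — the shape is more complex than any degree-1 surface.
2. By symmetry, every cross-section ⟂ z is a circle, so x, y appear only via x² + y².
3. Checking where it meets the axes: no z-intercept at any integer in the box; a circular section at z = 0 has radius between 1 and 2.
4. Matching integer coefficients to the picture gives p.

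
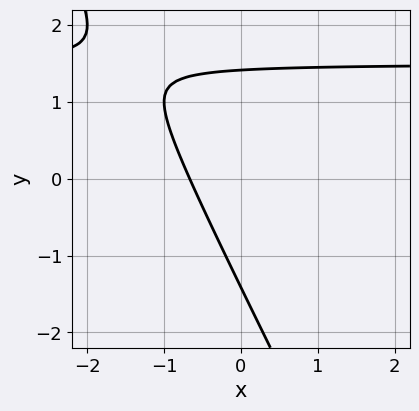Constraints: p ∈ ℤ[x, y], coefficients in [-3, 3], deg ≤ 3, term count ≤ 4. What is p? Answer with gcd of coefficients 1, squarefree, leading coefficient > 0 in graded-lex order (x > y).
2*x*y + y^2 - 3*x - 2

1. deg p = 2. The shape is more complex than any degree-1 curve.
2. Putting this together gives p.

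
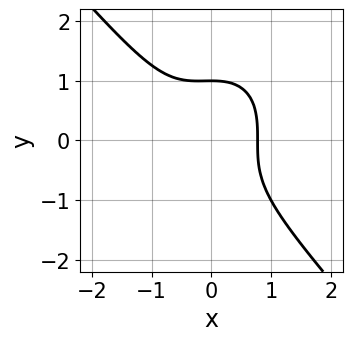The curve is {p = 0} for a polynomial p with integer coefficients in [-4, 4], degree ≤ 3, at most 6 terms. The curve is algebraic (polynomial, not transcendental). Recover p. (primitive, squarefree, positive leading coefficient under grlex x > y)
1. Degree: a generic line meets the curve in up to 3 points, so deg p = 3.
2. From the axis intercepts and sections: it meets the y-axis at y = 1 (among the integer gridlines).
3. Together with the visible shape, these determine p as stated.

3*x^3 + 2*y^3 + x^2 - 2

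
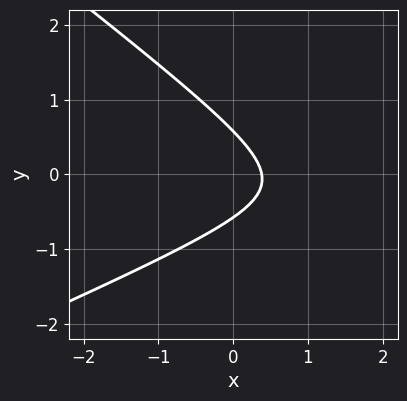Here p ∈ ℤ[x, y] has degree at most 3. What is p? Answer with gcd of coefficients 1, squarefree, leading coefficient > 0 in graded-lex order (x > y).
deg p = 2. A generic line meets the curve in up to 2 points.
Matching integer coefficients to the picture gives p.

x^2 - x*y - 3*y^2 - 3*x + 1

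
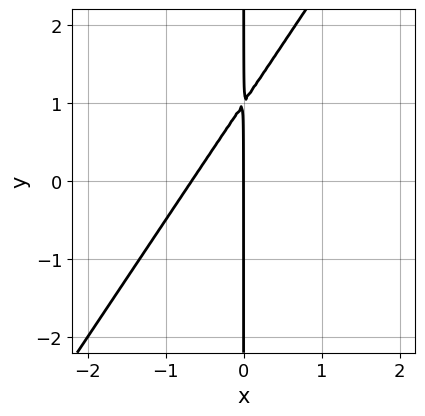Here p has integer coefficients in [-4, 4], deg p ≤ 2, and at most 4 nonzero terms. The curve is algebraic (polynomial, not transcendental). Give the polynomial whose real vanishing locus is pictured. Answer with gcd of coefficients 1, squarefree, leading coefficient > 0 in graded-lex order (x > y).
1. deg p = 2. A generic line meets the curve in up to 2 points.
2. Against the integer gridlines: it meets the x-axis at x = 0 (among the integer gridlines); every point of the y-axis in the box is on the curve.
3. Matching integer coefficients to the picture gives p.

3*x^2 - 2*x*y + 2*x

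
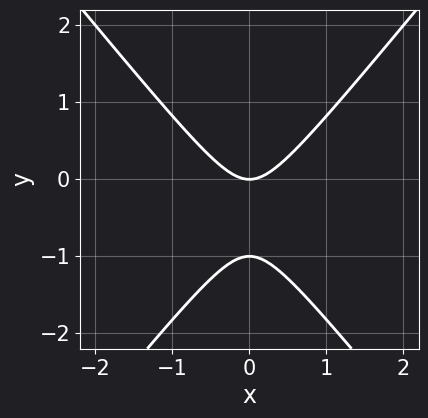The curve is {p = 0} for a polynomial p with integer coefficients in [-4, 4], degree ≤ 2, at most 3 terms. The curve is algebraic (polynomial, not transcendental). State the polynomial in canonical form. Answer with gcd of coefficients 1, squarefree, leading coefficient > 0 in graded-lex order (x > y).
3*x^2 - 2*y^2 - 2*y

Degree: a generic line meets the curve in up to 2 points, so deg p = 2.
Symmetries: the x ↦ −x reflection is a symmetry, so x appears only in even powers.
Checking where it meets the axes: it meets the x-axis at x = 0 (among the integer gridlines); among the integer gridlines, it crosses the y-axis at y ∈ {-1, 0}.
Fitting integer coefficients to these (and the overall shape) gives p.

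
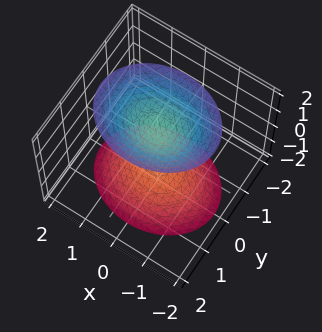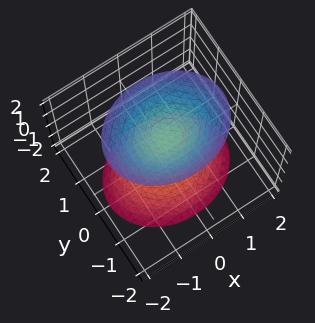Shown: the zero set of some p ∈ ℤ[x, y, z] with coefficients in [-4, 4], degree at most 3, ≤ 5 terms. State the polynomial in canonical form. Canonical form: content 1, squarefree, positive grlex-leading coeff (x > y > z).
The picture has 2 separate pieces. Treating them together as one polynomial.
deg p = 2. Two sheets facing apart; a quadric.
Symmetries: mirror symmetry z ↦ −z ⇒ only even powers of z; mirror symmetry y ↦ −y ⇒ only even powers of y; it's symmetric under x → −x, forcing even powers of x.
From the axis intercepts and sections: it misses every integer gridline on the x-axis; the surface avoids every integer y-axis point in the box.
Fitting integer coefficients to these (and the overall shape) gives p.

2*x^2 + 3*y^2 - 2*z^2 + 3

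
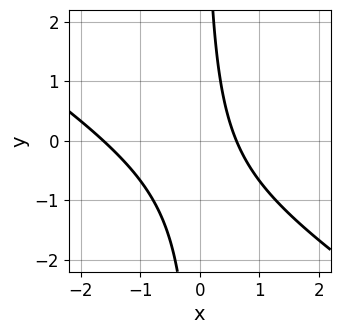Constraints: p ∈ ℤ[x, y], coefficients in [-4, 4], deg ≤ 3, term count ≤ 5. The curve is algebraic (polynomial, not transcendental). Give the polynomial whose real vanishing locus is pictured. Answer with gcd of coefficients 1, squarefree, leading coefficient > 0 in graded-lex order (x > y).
deg p = 2. A generic line meets the curve in up to 2 points.
Checking where it meets the axes: it misses every integer gridline on the y-axis.
Putting this together gives p.

2*x^2 + 3*x*y + 2*x - 2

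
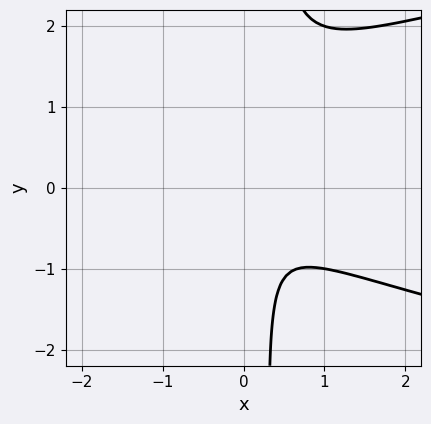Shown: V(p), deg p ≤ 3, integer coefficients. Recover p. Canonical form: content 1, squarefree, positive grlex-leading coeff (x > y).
3*x*y^2 - 3*x^2 - 2*x*y - y^2 - 1

(a) deg p = 3. No degree-2 curve has this shape.
(b) Against the integer gridlines: it misses every integer gridline on the y-axis; it misses every integer gridline on the x-axis.
(c) Matching integer coefficients to the picture gives p.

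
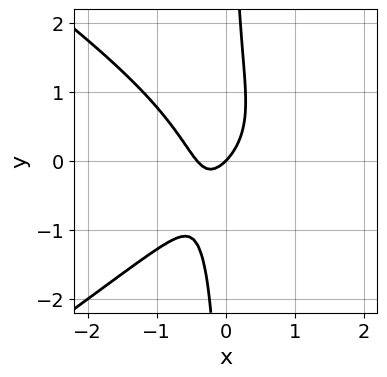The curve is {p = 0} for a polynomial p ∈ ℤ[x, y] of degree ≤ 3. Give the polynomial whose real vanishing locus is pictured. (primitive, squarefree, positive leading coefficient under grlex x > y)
x^3 - 2*x*y^2 - 2*x^2 - x + y

First, degree: the shape is more complex than any degree-2 curve, so deg p = 3.
Next, observable constraints: one x-axis crossing is at x = 0; it meets the y-axis at y = 0 (among the integer gridlines).
Finally, together with the visible shape, these determine p as stated.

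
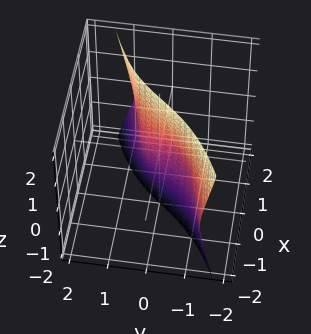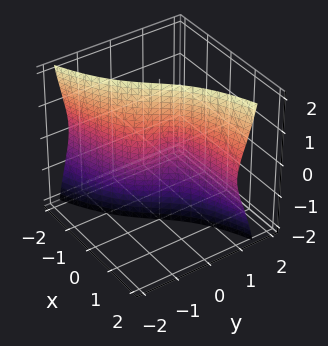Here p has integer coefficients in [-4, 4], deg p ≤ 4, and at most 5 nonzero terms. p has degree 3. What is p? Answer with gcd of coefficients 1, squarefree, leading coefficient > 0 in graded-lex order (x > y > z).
(a) The degree is 3 — the shape is more complex than any degree-2 surface.
(b) From the axis intercepts and sections: the visible z-axis segment lies entirely on the surface; one y-axis crossing is at y = 0.
(c) These observations pin down the coefficients.

3*x*z^2 - 3*y^3 - 3*y*z^2 - x*y + 2*x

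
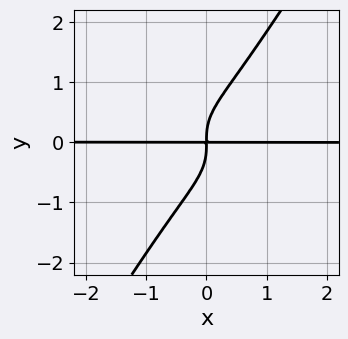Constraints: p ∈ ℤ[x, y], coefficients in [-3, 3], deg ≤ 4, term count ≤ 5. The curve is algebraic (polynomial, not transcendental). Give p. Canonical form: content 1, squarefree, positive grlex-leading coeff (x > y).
x^2*y^2 + x*y^3 - y^4 + x*y

(a) The degree is 4 — no degree-3 curve has this shape.
(b) Observable constraints: the visible x-axis segment lies entirely on the curve.
(c) These observations pin down the coefficients.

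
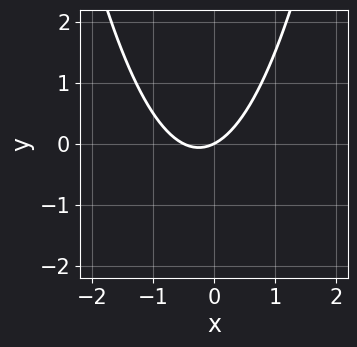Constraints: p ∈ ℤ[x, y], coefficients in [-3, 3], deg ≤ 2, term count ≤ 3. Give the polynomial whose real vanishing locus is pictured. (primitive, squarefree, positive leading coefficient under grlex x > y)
(a) Degree: a generic line meets the curve in up to 2 points, so deg p = 2.
(b) Checking where it meets the axes: it crosses the x-axis at the gridline x = 0; it meets the y-axis at y = 0 (among the integer gridlines).
(c) Matching integer coefficients to the picture gives p.

2*x^2 + x - 2*y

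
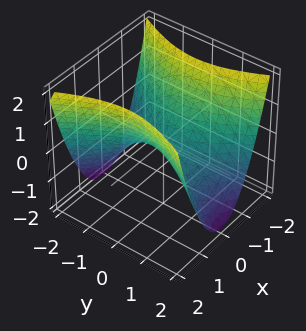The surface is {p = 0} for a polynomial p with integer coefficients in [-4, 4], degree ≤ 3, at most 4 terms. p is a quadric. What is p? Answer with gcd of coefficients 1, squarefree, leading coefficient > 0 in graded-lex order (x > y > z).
(a) The degree is 2 — a hyperbolic paraboloid; a quadric.
(b) Symmetries: mirror symmetry y ↦ −y ⇒ only even powers of y; the x ↦ −x reflection is a symmetry, so x appears only in even powers.
(c) Observable constraints: it crosses the z-axis at the gridline z = 0; it crosses the x-axis at the gridline x = 0; one y-axis crossing is at y = 0.
(d) Solving for integer coefficients yields p as stated.

2*x^2 - y^2 - 2*z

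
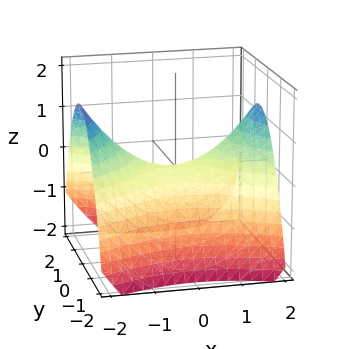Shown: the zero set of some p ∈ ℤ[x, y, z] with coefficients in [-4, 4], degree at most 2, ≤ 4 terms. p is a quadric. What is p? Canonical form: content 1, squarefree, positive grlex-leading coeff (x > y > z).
1. Degree: a hyperbolic paraboloid; a quadric, so deg p = 2.
2. Symmetries: the y ↦ −y reflection is a symmetry, so y appears only in even powers; it's symmetric under x → −x, forcing even powers of x.
3. From the axis intercepts and sections: it crosses the y-axis at the gridline y = 0; it meets the z-axis at z = 0 (among the integer gridlines); it crosses the x-axis at the gridline x = 0.
4. The integer polynomial consistent with all of this is the stated p.

x^2 - 2*y^2 - 3*z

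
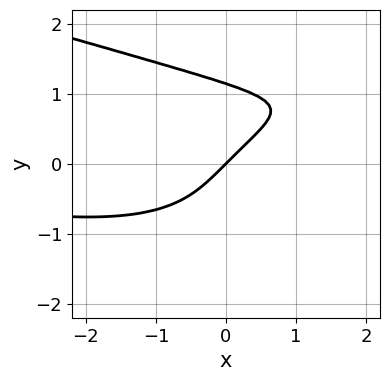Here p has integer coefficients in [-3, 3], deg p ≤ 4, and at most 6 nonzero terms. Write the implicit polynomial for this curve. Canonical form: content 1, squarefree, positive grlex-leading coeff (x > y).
2*y^4 - x^2*y + 3*x - 3*y

First, deg p = 4. A generic line meets the curve in up to 4 points.
Next, from the axis intercepts and sections: one y-axis crossing is at y = 0; one x-axis crossing is at x = 0.
Finally, the integer polynomial consistent with all of this is the stated p.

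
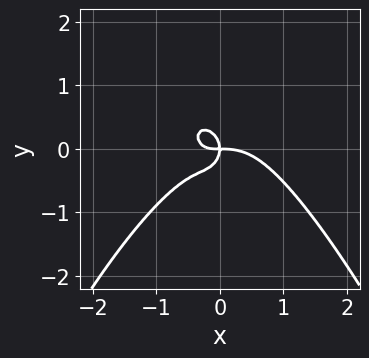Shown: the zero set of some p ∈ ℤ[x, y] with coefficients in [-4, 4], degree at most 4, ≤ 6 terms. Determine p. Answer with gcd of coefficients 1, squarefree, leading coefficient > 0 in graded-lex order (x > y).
1. The degree is 4 — no degree-3 curve has this shape.
2. From the visible intercepts: it meets the x-axis at x = 0 (among the integer gridlines); it crosses the y-axis at the gridline y = 0.
3. Putting this together gives p.

3*x^4 + 3*x^2*y + 3*y^3 + 2*x*y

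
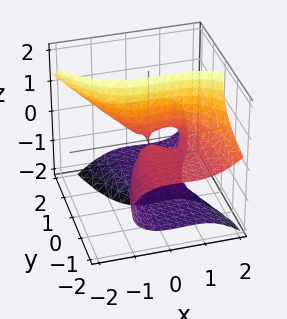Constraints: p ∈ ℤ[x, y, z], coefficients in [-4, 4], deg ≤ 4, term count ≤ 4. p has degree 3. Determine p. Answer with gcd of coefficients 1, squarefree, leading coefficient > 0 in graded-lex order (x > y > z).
(a) deg p = 3. No degree-2 surface has this shape.
(b) Checking where it meets the axes: one x-axis crossing is at x = 1; the visible y-axis segment lies entirely on the surface; the visible z-axis segment lies entirely on the surface.
(c) Fitting integer coefficients to these (and the overall shape) gives p.

x^3 + 2*y*z^2 - x^2 + 3*y*z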